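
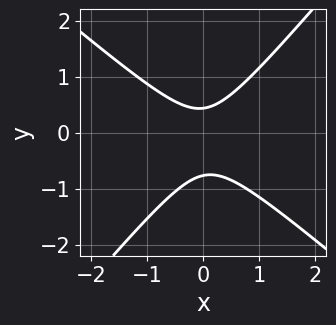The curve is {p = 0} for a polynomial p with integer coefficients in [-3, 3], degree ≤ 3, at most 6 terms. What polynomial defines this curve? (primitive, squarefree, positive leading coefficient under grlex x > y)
First, degree: no degree-1 curve has this shape, so deg p = 2.
Next, from the visible intercepts: it misses every integer gridline on the x-axis.
Finally, putting this together gives p.

3*x^2 + x*y - 3*y^2 - y + 1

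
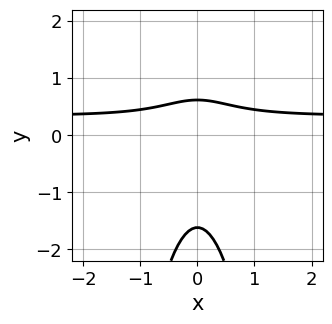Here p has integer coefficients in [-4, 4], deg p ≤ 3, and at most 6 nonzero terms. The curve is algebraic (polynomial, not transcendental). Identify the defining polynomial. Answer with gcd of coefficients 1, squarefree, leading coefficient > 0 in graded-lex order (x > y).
3*x^2*y - x^2 + y^2 + y - 1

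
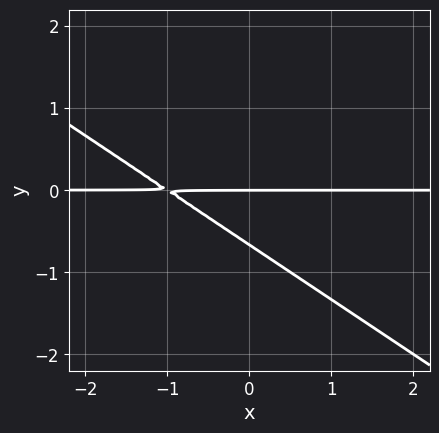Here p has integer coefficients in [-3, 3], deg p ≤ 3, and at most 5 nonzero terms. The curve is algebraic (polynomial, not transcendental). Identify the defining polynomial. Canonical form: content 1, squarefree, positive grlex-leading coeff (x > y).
2*x*y + 3*y^2 + 2*y

1. deg p = 2.
2. Against the integer gridlines: one y-axis crossing is at y = 0; every point of the x-axis in the box is on the curve.
3. Matching integer coefficients to the picture gives p.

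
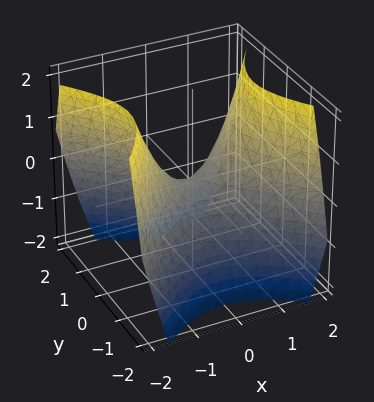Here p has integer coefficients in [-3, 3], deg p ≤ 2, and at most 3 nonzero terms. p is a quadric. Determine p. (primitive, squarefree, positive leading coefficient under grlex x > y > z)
1. Degree: a hyperbolic paraboloid; a quadric, so deg p = 2.
2. Symmetries: it's symmetric under x → −x, forcing even powers of x; it's symmetric under y → −y, forcing even powers of y.
3. Against the integer gridlines: it crosses the y-axis at the gridline y = 0; it crosses the z-axis at the gridline z = 0; it crosses the x-axis at the gridline x = 0.
4. Together with the visible shape, these determine p as stated.

x^2 - y^2 - z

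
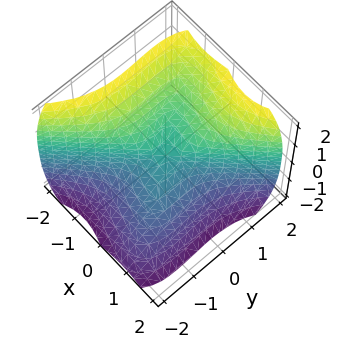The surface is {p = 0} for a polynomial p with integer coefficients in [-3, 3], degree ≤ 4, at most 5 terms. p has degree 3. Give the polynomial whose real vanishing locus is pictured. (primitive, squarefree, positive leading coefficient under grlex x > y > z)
2*x^3 - x*y^2 - y^3 + z^3

Degree: a generic line meets the surface in up to 3 points, so deg p = 3.
Reading off the gridlines: one y-axis crossing is at y = 0; it meets the z-axis at z = 0 (among the integer gridlines); it crosses the x-axis at the gridline x = 0.
Putting this together gives p.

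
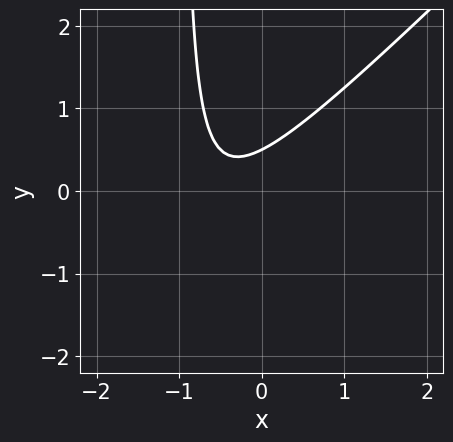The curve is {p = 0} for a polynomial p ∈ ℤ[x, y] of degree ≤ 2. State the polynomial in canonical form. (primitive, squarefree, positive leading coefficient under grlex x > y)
2*x^2 - 2*x*y + 2*x - 2*y + 1

deg p = 2.
Reading off the gridlines: no x-intercept at any integer in the box.
Fitting integer coefficients to these (and the overall shape) gives p.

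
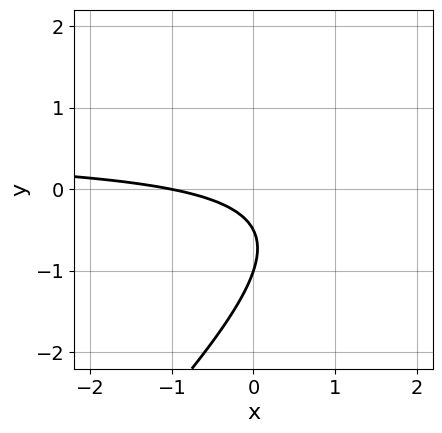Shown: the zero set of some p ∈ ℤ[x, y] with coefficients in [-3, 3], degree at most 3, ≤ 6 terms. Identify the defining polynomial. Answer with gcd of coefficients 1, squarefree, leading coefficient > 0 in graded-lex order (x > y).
2*x*y - 2*y^2 - x - 3*y - 1

First, deg p = 2.
Then, against the integer gridlines: it meets the x-axis at x = -1 (among the integer gridlines); one y-axis crossing is at y = -1.
Finally, the integer polynomial consistent with all of this is the stated p.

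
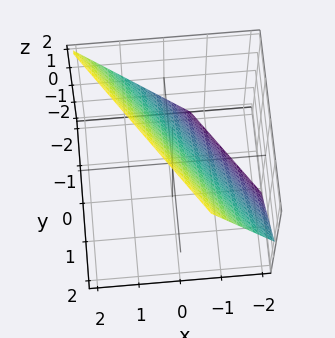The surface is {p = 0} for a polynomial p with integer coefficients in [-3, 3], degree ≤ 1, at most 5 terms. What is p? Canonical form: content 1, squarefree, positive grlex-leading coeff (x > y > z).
Degree: every cross-section is a straight line — this is a plane, so deg p = 1.
From the axis intercepts and sections: it crosses the y-axis at the gridline y = -1; it meets the z-axis at z = 1 (among the integer gridlines).
Together with the visible shape, these determine p as stated.

3*x + 2*y - 2*z + 2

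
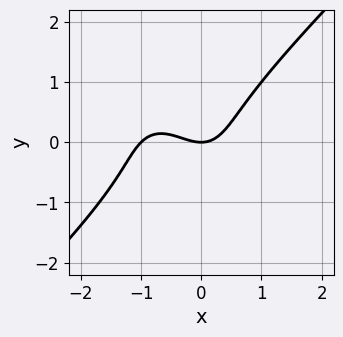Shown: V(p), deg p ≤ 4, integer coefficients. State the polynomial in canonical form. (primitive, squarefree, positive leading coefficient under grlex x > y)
x^3 - y^3 + x^2 - y

Degree: the shape is more complex than any degree-2 curve, so deg p = 3.
Checking where it meets the axes: the x-axis gridline crossings are at x ∈ {-1, 0}; it meets the y-axis at y = 0 (among the integer gridlines).
Putting this together gives p.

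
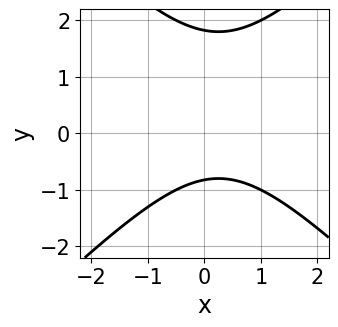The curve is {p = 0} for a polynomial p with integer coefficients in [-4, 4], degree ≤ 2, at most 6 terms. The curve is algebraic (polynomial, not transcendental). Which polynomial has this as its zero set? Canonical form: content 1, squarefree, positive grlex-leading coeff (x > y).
(a) Degree: the shape is more complex than any degree-1 curve, so deg p = 2.
(b) From the visible intercepts: it misses every integer gridline on the x-axis.
(c) These observations pin down the coefficients.

2*x^2 - 2*y^2 - x + 2*y + 3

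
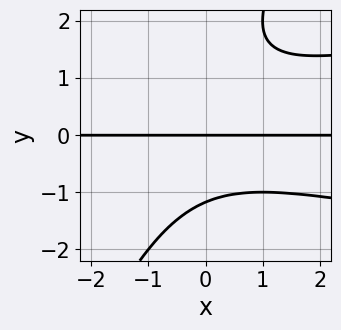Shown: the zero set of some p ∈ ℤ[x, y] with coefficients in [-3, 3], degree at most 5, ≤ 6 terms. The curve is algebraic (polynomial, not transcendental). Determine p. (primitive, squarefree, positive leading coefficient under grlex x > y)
2*x*y^3 - y^4 - x^2*y + y^3 - 3*y

1. The degree is 4 — a generic line meets the curve in up to 4 points.
2. Checking where it meets the axes: one y-axis crossing is at y = 0; every point of the x-axis in the box is on the curve.
3. Assembling these constraints gives the stated polynomial.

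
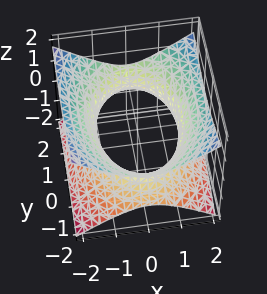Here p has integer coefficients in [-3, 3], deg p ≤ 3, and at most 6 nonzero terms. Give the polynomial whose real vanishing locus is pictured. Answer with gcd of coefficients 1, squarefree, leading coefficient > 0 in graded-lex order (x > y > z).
Degree: one connected sheet with a waist; a quadric, so deg p = 2.
Symmetries: it's symmetric under x → −x, forcing even powers of x; mirror symmetry z ↦ −z ⇒ only even powers of z; mirror symmetry y ↦ −y ⇒ only even powers of y.
Checking where it meets the axes: it misses every integer gridline on the z-axis.
These observations pin down the coefficients.

2*x^2 + y^2 - 3*z^2 - 3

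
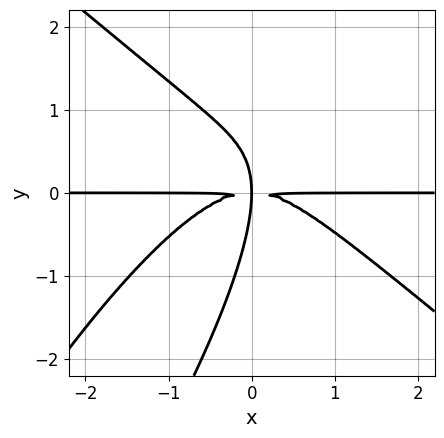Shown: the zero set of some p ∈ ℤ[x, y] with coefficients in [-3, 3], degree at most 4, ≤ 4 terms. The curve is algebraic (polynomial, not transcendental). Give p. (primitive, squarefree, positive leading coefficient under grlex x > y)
2*x^3*y - 2*x*y^3 + y^4 + 3*x*y^2

1. deg p = 4. The shape is more complex than any degree-3 curve.
2. Checking where it meets the axes: every point of the x-axis in the box is on the curve.
3. Together with the visible shape, these determine p as stated.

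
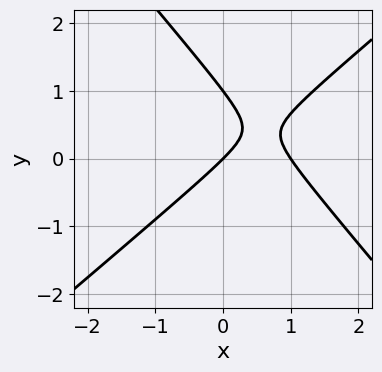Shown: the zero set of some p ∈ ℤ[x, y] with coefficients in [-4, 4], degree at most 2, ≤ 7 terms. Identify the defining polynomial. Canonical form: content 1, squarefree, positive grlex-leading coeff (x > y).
3*x^2 - x*y - 3*y^2 - 3*x + 3*y

First, degree: the shape is more complex than any degree-1 curve, so deg p = 2.
Next, from the axis intercepts and sections: the x-axis gridline crossings are at x ∈ {0, 1}; the y-axis gridline crossings are at y ∈ {0, 1}.
Finally, the integer polynomial consistent with all of this is the stated p.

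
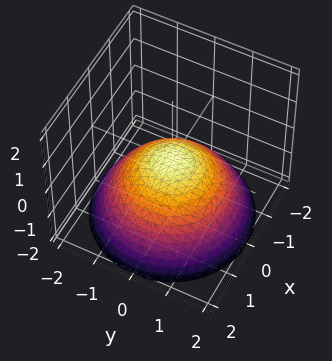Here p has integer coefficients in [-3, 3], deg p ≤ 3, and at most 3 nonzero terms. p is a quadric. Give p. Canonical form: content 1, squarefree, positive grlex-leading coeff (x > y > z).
x^2 + y^2 + 2*z

(a) deg p = 2.
(b) Symmetry: every cross-section ⟂ z is a circle, so x, y appear only via x² + y².
(c) From the axis intercepts and sections: it crosses the z-axis at the gridline z = 0; it meets the y-axis at y = 0 (among the integer gridlines).
(d) Assembling these constraints gives the stated polynomial.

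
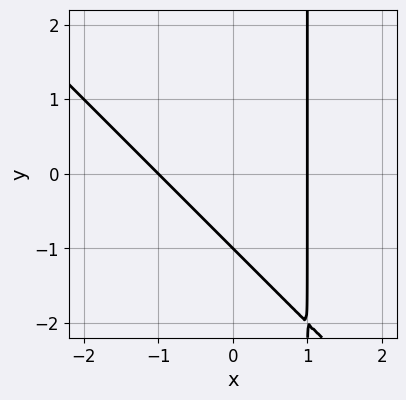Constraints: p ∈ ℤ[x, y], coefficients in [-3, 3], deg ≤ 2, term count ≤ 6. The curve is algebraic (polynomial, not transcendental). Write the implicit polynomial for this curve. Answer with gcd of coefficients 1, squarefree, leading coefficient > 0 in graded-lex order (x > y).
First, deg p = 2. The shape is more complex than any degree-1 curve.
Next, from the visible intercepts: among the integer gridlines, it crosses the x-axis at x ∈ {-1, 1}; it crosses the y-axis at the gridline y = -1.
Finally, matching integer coefficients to the picture gives p.

x^2 + x*y - y - 1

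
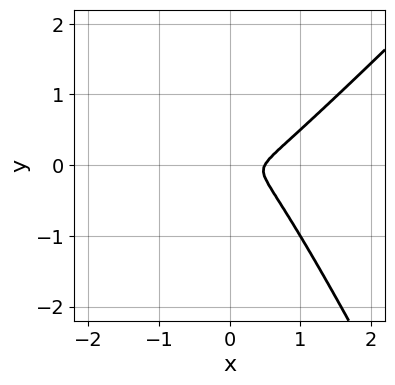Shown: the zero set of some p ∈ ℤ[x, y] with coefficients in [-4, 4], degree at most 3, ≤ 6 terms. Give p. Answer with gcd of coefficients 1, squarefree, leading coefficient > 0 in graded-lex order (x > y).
2*x^3 - x^2*y - x*y^2 - x^2 - y^2

Degree: the shape is more complex than any degree-2 curve, so deg p = 3.
The integer polynomial consistent with all of this is the stated p.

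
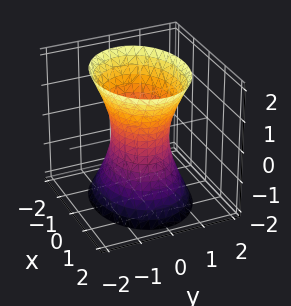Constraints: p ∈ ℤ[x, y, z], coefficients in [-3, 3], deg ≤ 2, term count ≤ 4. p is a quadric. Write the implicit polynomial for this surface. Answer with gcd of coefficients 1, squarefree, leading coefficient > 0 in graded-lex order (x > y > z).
2*x^2 + 3*y^2 - z^2 - 2

First, the degree is 2 — one connected sheet with a waist; a quadric.
Then, symmetries: mirror symmetry x ↦ −x ⇒ only even powers of x; the y ↦ −y reflection is a symmetry, so y appears only in even powers; mirror symmetry z ↦ −z ⇒ only even powers of z.
Next, reading off the gridlines: the surface avoids every integer z-axis point in the box; among the integer gridlines, it crosses the x-axis at x ∈ {-1, 1}.
Finally, putting this together gives p.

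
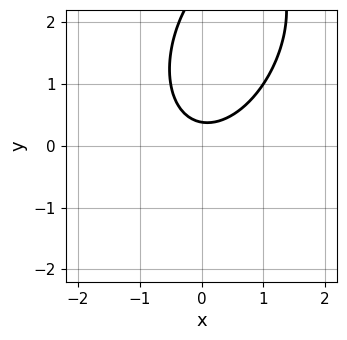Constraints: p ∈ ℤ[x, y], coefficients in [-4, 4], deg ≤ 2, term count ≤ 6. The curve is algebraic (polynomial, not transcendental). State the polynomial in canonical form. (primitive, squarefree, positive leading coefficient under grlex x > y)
1. Degree: no degree-1 curve has this shape, so deg p = 2.
2. Against the integer gridlines: no x-intercept at any integer in the box.
3. Assembling these constraints gives the stated polynomial.

2*x^2 - x*y + y^2 - 3*y + 1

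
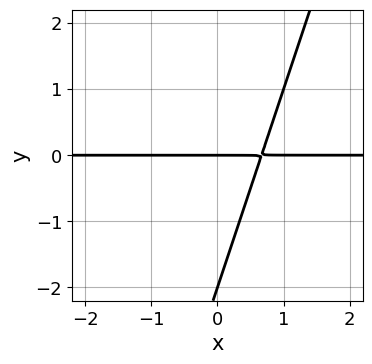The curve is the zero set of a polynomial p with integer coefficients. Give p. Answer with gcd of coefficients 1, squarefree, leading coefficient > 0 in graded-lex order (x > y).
(a) The degree is 2 — a generic line meets the curve in up to 2 points.
(b) Against the integer gridlines: the visible x-axis segment lies entirely on the curve; the y-axis gridline crossings are at y ∈ {-2, 0}.
(c) Assembling these constraints gives the stated polynomial.

3*x*y - y^2 - 2*y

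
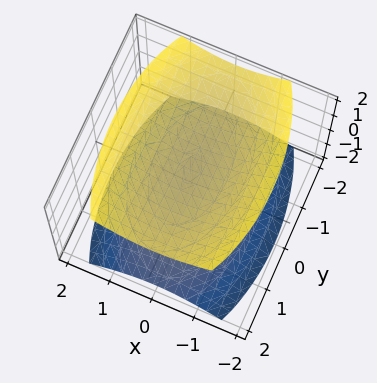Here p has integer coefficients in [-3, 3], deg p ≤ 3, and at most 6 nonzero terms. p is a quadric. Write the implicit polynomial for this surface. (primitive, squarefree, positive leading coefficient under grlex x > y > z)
There are 2 components. Treating them together as one polynomial.
deg p = 2. Two sheets facing apart; a quadric.
Symmetries: the x ↦ −x reflection is a symmetry, so x appears only in even powers; mirror symmetry z ↦ −z ⇒ only even powers of z; mirror symmetry y ↦ −y ⇒ only even powers of y.
From the visible intercepts: among the integer gridlines, it crosses the z-axis at z ∈ {-1, 1}; it misses every integer gridline on the x-axis; it misses every integer gridline on the y-axis.
These observations pin down the coefficients.

3*x^2 + y^2 - 3*z^2 + 3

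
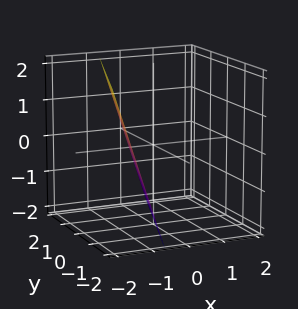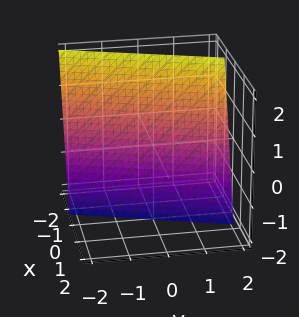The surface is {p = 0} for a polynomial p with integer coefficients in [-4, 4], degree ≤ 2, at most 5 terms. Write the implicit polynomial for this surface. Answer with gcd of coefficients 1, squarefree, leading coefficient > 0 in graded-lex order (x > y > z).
First, the degree is 1 — the surface is flat (a plane).
Then, checking where it meets the axes: it meets the y-axis at y = 2 (among the integer gridlines); one z-axis crossing is at z = -2.
Finally, matching integer coefficients to the picture gives p.

3*x - y + z + 2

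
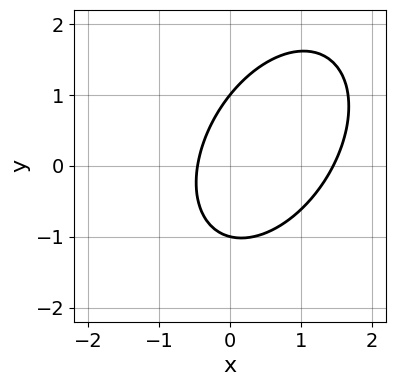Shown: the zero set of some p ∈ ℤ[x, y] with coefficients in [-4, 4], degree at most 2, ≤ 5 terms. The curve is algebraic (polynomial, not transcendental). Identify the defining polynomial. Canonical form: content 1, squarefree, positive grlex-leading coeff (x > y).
(a) Degree: a generic line meets the curve in up to 2 points, so deg p = 2.
(b) Reading off the gridlines: among the integer gridlines, it crosses the y-axis at y ∈ {-1, 1}.
(c) These observations pin down the coefficients.

3*x^2 - 2*x*y + 2*y^2 - 3*x - 2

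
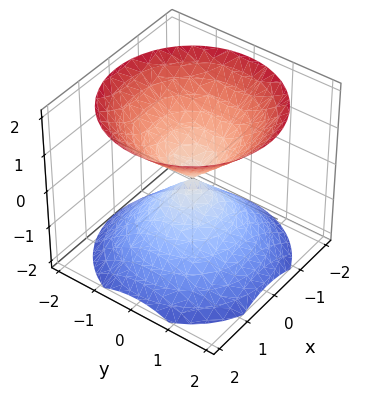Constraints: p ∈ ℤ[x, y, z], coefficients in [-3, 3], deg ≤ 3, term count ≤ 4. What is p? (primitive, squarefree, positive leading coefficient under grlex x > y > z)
The picture has 2 separate pieces.
The degree is 2 — a double cone through the origin; a quadric.
Symmetries: the z ↦ −z reflection is a symmetry, so z appears only in even powers; the surface is invariant under rotation about z: p = q(x² + y², z).
Observable constraints: it meets the z-axis at z = 0 (among the integer gridlines); a circular section at z = -1 has radius exactly 1; one x-axis crossing is at x = 0.
These observations pin down the coefficients.

x^2 + y^2 - z^2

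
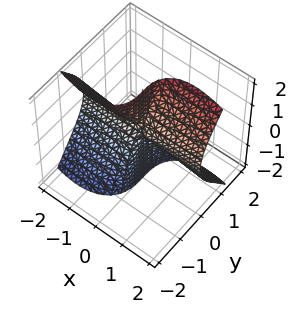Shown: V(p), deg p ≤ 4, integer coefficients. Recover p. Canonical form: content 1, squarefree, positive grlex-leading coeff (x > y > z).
3*x^2*y - 2*x*z^2 + 3*y^3 + x*z

(a) Degree: the shape is more complex than any degree-2 surface, so deg p = 3.
(b) From the visible intercepts: every point of the x-axis in the box is on the surface; the visible z-axis segment lies entirely on the surface; one y-axis crossing is at y = 0.
(c) These observations pin down the coefficients.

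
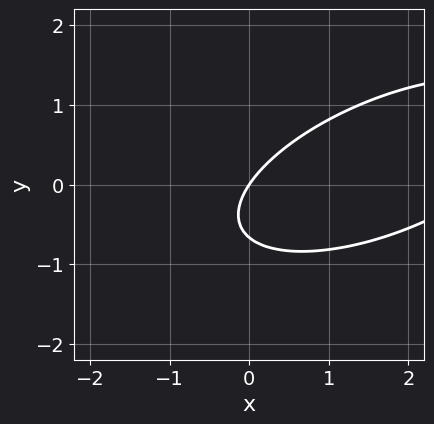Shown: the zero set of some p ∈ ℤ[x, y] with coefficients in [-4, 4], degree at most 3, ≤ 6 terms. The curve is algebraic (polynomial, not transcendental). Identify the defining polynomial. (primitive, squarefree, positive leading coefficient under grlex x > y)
x^2 - 2*x*y + 3*y^2 - 3*x + 2*y

1. Degree: no degree-1 curve has this shape, so deg p = 2.
2. Checking where it meets the axes: one x-axis crossing is at x = 0; one y-axis crossing is at y = 0.
3. Fitting integer coefficients to these (and the overall shape) gives p.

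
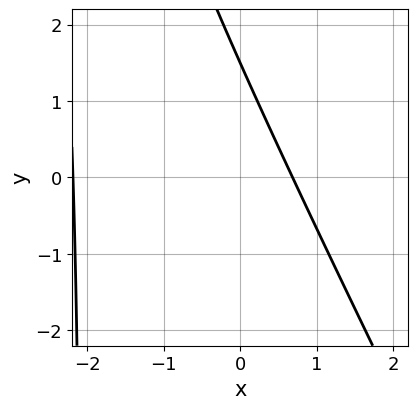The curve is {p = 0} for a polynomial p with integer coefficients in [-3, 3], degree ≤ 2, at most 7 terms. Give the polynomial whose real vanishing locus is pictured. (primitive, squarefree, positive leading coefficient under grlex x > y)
2*x^2 + x*y + 3*x + 2*y - 3

The degree is 2 — no degree-1 curve has this shape.
Matching integer coefficients to the picture gives p.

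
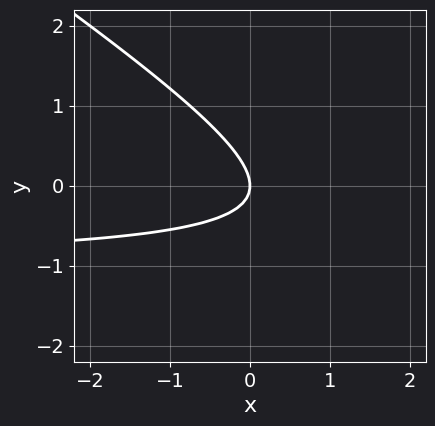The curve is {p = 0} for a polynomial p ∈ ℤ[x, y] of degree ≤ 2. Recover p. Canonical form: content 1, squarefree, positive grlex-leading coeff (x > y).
2*x*y + 3*y^2 + 2*x

(a) Degree: a generic line meets the curve in up to 2 points, so deg p = 2.
(b) Checking where it meets the axes: it meets the x-axis at x = 0 (among the integer gridlines); one y-axis crossing is at y = 0.
(c) Putting this together gives p.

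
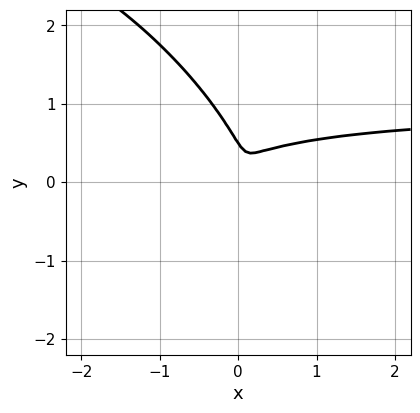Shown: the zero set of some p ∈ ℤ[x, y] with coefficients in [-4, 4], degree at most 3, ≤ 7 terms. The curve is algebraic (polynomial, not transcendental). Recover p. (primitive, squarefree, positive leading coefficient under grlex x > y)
(a) The degree is 3 — a generic line meets the curve in up to 3 points.
(b) The integer polynomial consistent with all of this is the stated p.

2*x^2*y + 3*x*y^2 + 2*y^3 - 2*x^2 - y^2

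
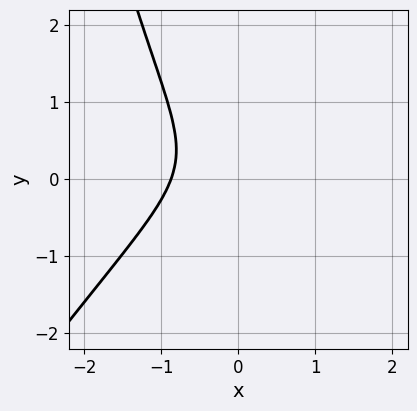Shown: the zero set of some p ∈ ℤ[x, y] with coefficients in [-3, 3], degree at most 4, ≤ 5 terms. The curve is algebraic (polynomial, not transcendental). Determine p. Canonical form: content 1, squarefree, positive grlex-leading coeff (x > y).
deg p = 3. The shape is more complex than any degree-2 curve.
Against the integer gridlines: it misses every integer gridline on the y-axis.
Solving for integer coefficients yields p as stated.

3*x^3 - 2*x^2*y + 3*y^2 - y + 2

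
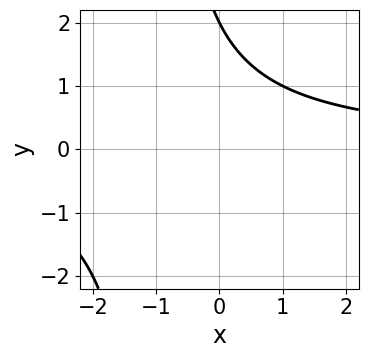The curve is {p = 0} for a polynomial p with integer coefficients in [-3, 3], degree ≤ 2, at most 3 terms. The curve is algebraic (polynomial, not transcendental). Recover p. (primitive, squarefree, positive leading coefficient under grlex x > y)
x*y + y - 2

1. The degree is 2 — a generic line meets the curve in up to 2 points.
2. From the axis intercepts and sections: it misses every integer gridline on the x-axis; one y-axis crossing is at y = 2.
3. The integer polynomial consistent with all of this is the stated p.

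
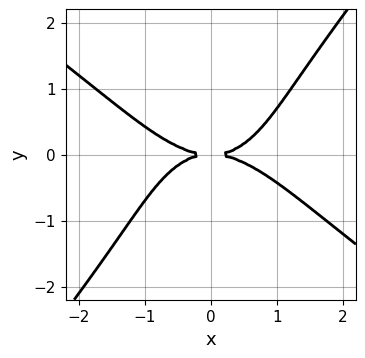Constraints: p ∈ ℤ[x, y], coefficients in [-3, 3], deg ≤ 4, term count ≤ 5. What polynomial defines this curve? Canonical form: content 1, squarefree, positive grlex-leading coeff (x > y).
Degree: a generic line meets the curve in up to 4 points, so deg p = 4.
From the axis intercepts and sections: it meets the x-axis at x = 0 (among the integer gridlines); it crosses the y-axis at the gridline y = 0.
These observations pin down the coefficients.

x^4 + x^3*y - y^4 - 3*y^2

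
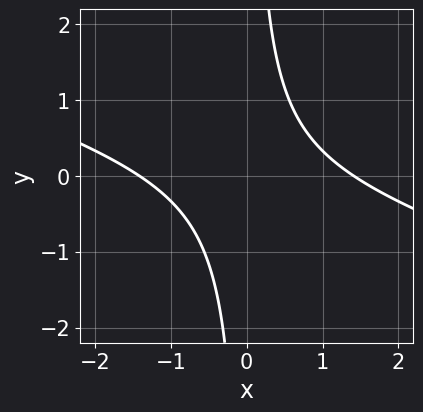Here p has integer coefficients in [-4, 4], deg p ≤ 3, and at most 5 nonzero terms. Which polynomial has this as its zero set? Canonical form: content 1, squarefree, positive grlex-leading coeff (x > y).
x^2 + 3*x*y - 2

First, deg p = 2.
Then, observable constraints: the curve avoids every integer y-axis point in the box.
Finally, assembling these constraints gives the stated polynomial.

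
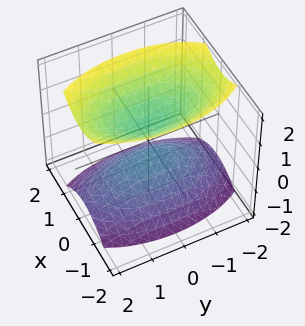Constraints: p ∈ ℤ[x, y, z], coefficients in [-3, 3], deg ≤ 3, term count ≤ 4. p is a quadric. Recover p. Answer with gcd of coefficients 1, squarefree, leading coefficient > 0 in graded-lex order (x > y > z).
There are 2 components. They look like related sheets of one shape, so recover p as a whole.
Degree: two sheets facing apart; a quadric, so deg p = 2.
Symmetries: mirror symmetry y ↦ −y ⇒ only even powers of y; mirror symmetry x ↦ −x ⇒ only even powers of x; mirror symmetry z ↦ −z ⇒ only even powers of z.
Checking where it meets the axes: it misses every integer gridline on the x-axis; no y-intercept at any integer in the box.
The integer polynomial consistent with all of this is the stated p.

3*x^2 + y^2 - 2*z^2 + 1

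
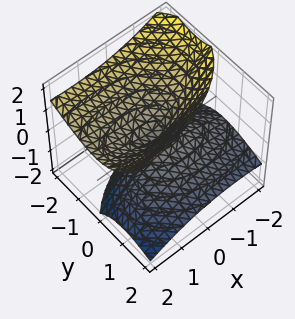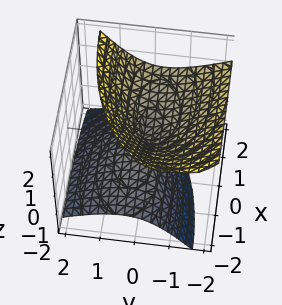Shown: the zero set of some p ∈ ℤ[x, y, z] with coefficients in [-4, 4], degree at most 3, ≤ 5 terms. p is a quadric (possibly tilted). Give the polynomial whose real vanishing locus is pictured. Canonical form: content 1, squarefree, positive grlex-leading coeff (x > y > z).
x^2 - 2*x*z + 3*y^2 + 3*y*z - 3*z^2

(a) I count 2 distinct pieces. Treating them together as one polynomial.
(b) The degree is 2 — no degree-1 surface has this shape.
(c) From the visible intercepts: it crosses the y-axis at the gridline y = 0; it crosses the x-axis at the gridline x = 0; one z-axis crossing is at z = 0.
(d) Fitting integer coefficients to these (and the overall shape) gives p.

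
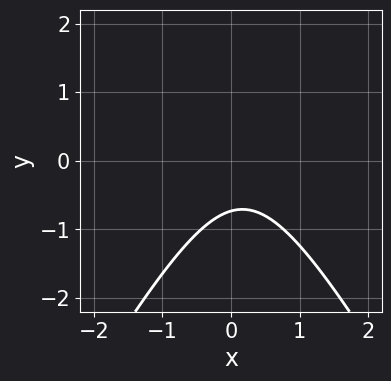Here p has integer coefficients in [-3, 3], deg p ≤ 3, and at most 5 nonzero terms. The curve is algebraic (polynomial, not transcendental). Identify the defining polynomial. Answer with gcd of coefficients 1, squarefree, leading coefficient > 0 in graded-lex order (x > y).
3*x^2 - y^2 - x + 2*y + 2

First, degree: the shape is more complex than any degree-1 curve, so deg p = 2.
Then, against the integer gridlines: it misses every integer gridline on the x-axis.
Finally, putting this together gives p.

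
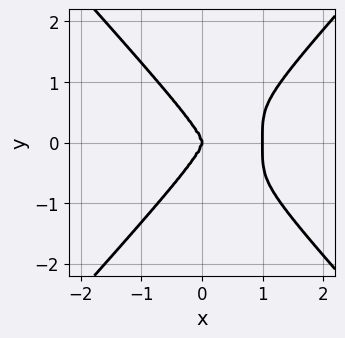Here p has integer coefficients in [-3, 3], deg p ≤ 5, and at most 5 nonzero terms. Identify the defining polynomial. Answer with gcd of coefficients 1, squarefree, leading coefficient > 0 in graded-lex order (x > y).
3*x^4 - 2*y^4 - 3*x^3

1. The degree is 4 — the shape is more complex than any degree-3 curve.
2. Symmetries: it's symmetric under y → −y, forcing even powers of y.
3. From the visible intercepts: it meets the y-axis at y = 0 (among the integer gridlines); the x-axis gridline crossings are at x ∈ {0, 1}.
4. Solving for integer coefficients yields p as stated.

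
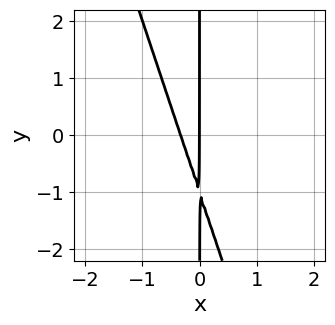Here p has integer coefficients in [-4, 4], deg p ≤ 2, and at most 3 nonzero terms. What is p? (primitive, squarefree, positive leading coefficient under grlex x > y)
3*x^2 + x*y + x

(a) deg p = 2. The shape is more complex than any degree-1 curve.
(b) From the axis intercepts and sections: it crosses the x-axis at the gridline x = 0; the visible y-axis segment lies entirely on the curve.
(c) Together with the visible shape, these determine p as stated.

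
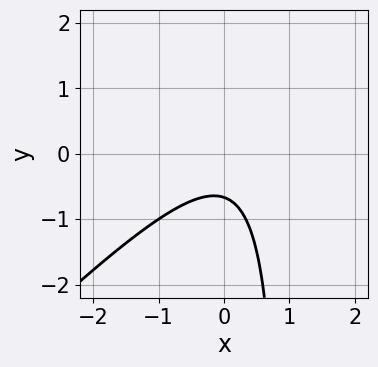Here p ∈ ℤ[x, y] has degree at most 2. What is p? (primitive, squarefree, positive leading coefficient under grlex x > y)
1. Degree: a generic line meets the curve in up to 2 points, so deg p = 2.
2. From the visible intercepts: it misses every integer gridline on the x-axis.
3. Solving for integer coefficients yields p as stated.

3*x^2 - 3*x*y - x + 3*y + 2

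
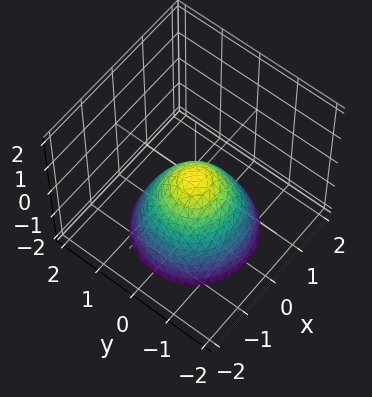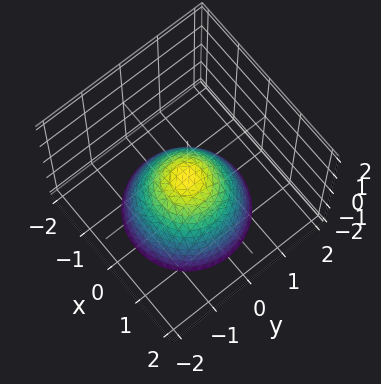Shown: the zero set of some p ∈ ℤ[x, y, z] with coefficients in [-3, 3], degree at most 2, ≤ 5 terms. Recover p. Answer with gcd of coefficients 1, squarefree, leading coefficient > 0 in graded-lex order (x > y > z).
x^2 + y^2 + z

1. deg p = 2.
2. Symmetries: rotational symmetry about the z-axis ⇒ p depends on x, y only through x² + y².
3. Observable constraints: it crosses the x-axis at the gridline x = 0; it crosses the y-axis at the gridline y = 0.
4. Assembling these constraints gives the stated polynomial.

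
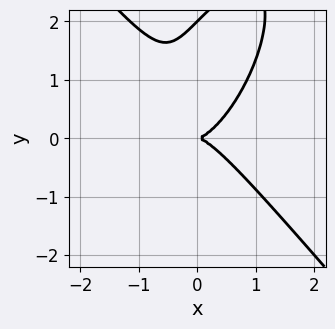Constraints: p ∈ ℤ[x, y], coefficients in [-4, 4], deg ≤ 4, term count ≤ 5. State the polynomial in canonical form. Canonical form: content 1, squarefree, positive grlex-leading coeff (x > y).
1. Degree: no degree-2 curve has this shape, so deg p = 3.
2. Checking where it meets the axes: it meets the x-axis at x = 0 (among the integer gridlines); among the integer gridlines, it crosses the y-axis at y ∈ {0, 2}.
3. Assembling these constraints gives the stated polynomial.

3*x^3 - x*y^2 + y^3 - 2*y^2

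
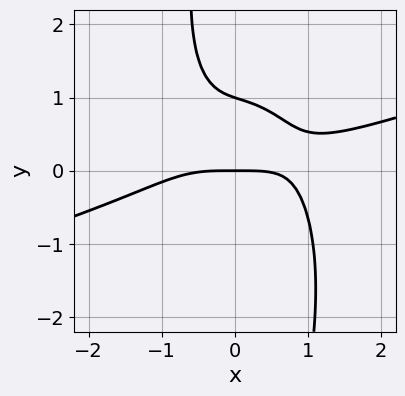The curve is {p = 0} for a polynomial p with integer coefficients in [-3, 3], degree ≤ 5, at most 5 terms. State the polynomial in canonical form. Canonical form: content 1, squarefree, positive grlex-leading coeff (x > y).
x^4 - 3*x^3*y - x*y^3 - 3*y^2 + 3*y

1. deg p = 4. A generic line meets the curve in up to 4 points.
2. Reading off the gridlines: it meets the x-axis at x = 0 (among the integer gridlines); the y-axis gridline crossings are at y ∈ {0, 1}.
3. The integer polynomial consistent with all of this is the stated p.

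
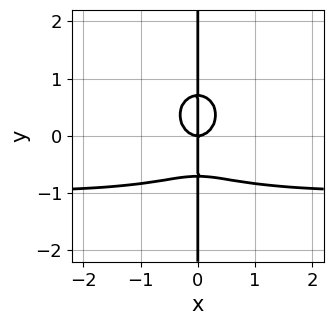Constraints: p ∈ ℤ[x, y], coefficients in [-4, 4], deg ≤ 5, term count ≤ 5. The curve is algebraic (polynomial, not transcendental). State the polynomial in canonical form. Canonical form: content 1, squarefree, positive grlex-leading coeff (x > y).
2*x^3*y + 2*x*y^3 + 2*x^3 - x*y

First, degree: the shape is more complex than any degree-3 curve, so deg p = 4.
Then, observable constraints: it meets the x-axis at x = 0 (among the integer gridlines); the visible y-axis segment lies entirely on the curve.
Finally, assembling these constraints gives the stated polynomial.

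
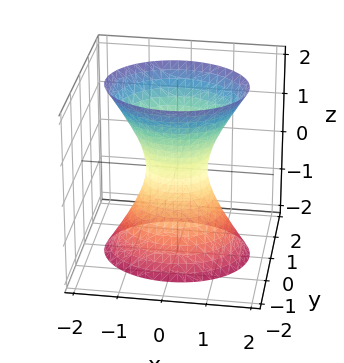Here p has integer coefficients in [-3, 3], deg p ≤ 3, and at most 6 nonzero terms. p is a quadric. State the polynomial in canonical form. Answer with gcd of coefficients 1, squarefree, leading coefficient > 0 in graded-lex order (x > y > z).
1. The degree is 2 — one connected sheet with a waist; a quadric.
2. Symmetries: the x ↦ −x reflection is a symmetry, so x appears only in even powers; it's symmetric under y → −y, forcing even powers of y; the z ↦ −z reflection is a symmetry, so z appears only in even powers.
3. From the visible intercepts: it misses every integer gridline on the z-axis.
4. These observations pin down the coefficients.

2*x^2 + 3*y^2 - z^2 - 1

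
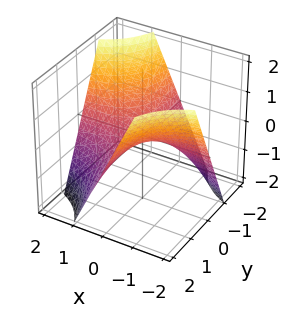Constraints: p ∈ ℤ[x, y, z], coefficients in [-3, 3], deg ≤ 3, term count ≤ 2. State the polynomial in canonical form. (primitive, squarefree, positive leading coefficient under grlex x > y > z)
(a) Degree: a saddle surface; a quadric, so deg p = 2.
(b) Observable constraints: every point of the x-axis in the box is on the surface; every point of the y-axis in the box is on the surface; it meets the z-axis at z = 0 (among the integer gridlines).
(c) Putting this together gives p.

x*y + z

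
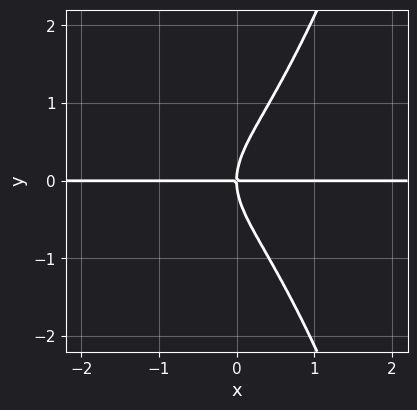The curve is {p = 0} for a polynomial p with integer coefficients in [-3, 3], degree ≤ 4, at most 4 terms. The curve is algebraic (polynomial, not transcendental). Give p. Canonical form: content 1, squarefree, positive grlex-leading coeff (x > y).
3*x^3*y + 3*x^2*y - 2*y^3 + 3*x*y

deg p = 4.
Observable constraints: it meets the y-axis at y = 0 (among the integer gridlines); every point of the x-axis in the box is on the curve.
The integer polynomial consistent with all of this is the stated p.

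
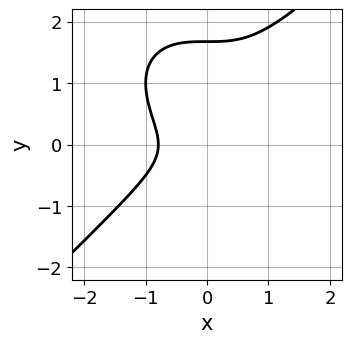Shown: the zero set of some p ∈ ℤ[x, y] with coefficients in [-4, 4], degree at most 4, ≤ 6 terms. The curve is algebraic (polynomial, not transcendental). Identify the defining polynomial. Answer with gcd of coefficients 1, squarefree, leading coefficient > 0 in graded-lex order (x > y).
1. Degree: no degree-2 curve has this shape, so deg p = 3.
2. Solving for integer coefficients yields p as stated.

2*x^3 - 2*y^3 + 3*y^2 + 1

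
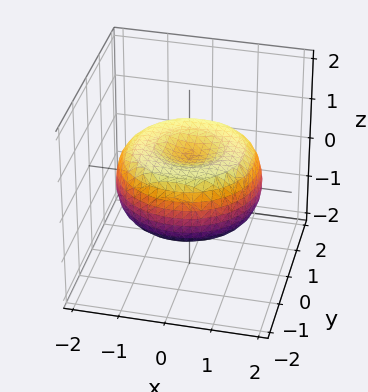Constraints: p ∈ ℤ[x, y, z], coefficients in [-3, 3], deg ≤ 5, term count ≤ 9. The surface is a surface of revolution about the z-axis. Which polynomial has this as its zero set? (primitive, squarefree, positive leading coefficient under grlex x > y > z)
First, deg p = 4.
Next, by symmetry, the surface is invariant under rotation about z: p = q(x² + y², z).
Then, against the integer gridlines: a circular section at z = 0 has radius between 1 and 2.
Finally, fitting integer coefficients to these (and the overall shape) gives p.

x^4 + 2*x^2*y^2 + y^4 - 2*x^2 - 2*y^2 + 3*z^2 - 1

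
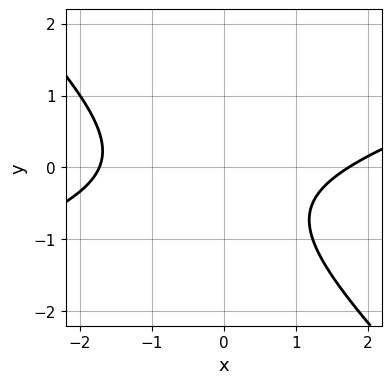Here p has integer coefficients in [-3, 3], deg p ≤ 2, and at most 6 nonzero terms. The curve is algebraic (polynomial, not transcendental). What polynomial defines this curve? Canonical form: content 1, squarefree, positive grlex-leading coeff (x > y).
Degree: no degree-1 curve has this shape, so deg p = 2.
From the axis intercepts and sections: the curve avoids every integer y-axis point in the box.
Matching integer coefficients to the picture gives p.

x^2 - 2*x*y - 3*y^2 - 2*y - 3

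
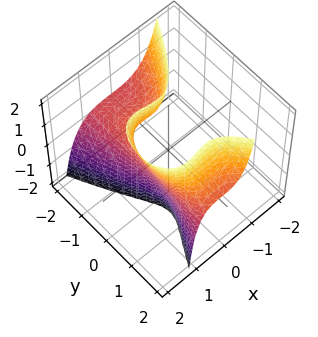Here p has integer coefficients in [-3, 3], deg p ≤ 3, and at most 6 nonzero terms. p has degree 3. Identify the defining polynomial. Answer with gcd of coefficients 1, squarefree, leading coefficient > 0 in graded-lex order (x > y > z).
First, deg p = 3.
Next, from the axis intercepts and sections: the surface avoids every integer z-axis point in the box; the surface avoids every integer y-axis point in the box.
Finally, the integer polynomial consistent with all of this is the stated p.

2*x^3 - x^2*z + y^2*z - y*z - 1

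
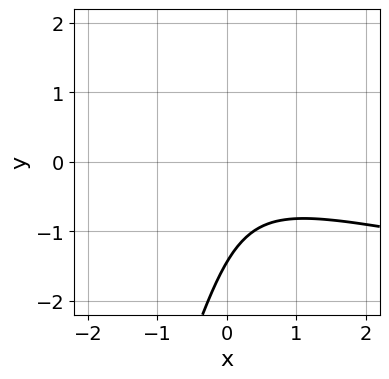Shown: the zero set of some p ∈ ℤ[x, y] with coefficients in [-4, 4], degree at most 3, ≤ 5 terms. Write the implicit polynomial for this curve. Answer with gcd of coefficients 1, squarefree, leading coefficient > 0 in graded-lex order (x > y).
3*x*y^2 - y^3 - 2*x^2 - 3*x*y - 3

Degree: a generic line meets the curve in up to 3 points, so deg p = 3.
From the axis intercepts and sections: it misses every integer gridline on the x-axis.
The integer polynomial consistent with all of this is the stated p.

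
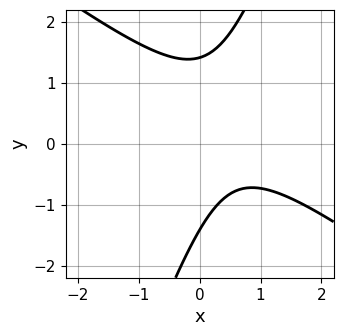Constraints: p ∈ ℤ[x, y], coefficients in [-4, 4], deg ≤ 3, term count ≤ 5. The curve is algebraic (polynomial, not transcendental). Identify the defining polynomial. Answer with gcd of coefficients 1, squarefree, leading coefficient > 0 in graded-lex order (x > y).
2*x^2 + 2*x*y - y^2 - 2*x + 2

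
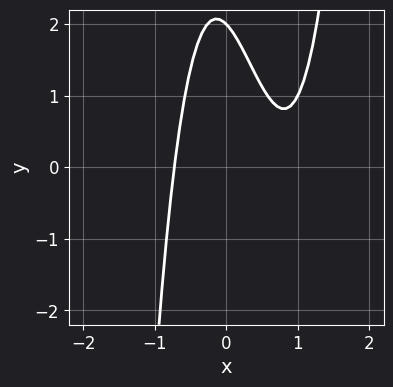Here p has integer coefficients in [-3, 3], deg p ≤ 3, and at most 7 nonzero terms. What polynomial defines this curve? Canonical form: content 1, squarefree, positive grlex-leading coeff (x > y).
3*x^3 - 3*x^2 - x - y + 2

First, deg p = 3. A generic line meets the curve in up to 3 points.
Next, against the integer gridlines: one y-axis crossing is at y = 2.
Finally, together with the visible shape, these determine p as stated.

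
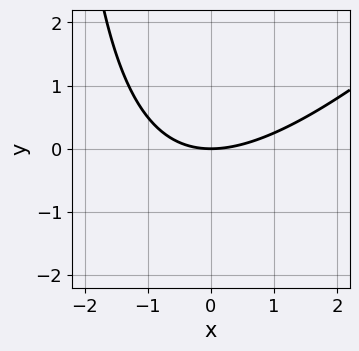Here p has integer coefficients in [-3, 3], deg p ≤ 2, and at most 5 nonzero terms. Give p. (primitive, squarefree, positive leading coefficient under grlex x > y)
First, the degree is 2 — a generic line meets the curve in up to 2 points.
Next, reading off the gridlines: one y-axis crossing is at y = 0; it meets the x-axis at x = 0 (among the integer gridlines).
Finally, putting this together gives p.

x^2 - x*y - 3*y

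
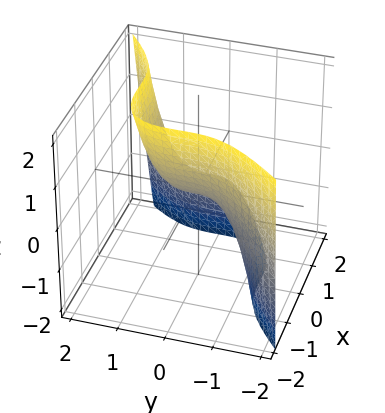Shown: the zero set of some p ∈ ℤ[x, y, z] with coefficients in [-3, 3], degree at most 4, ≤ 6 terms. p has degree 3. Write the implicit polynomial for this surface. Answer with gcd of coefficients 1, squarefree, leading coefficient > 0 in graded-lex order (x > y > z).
First, the degree is 3 — no degree-2 surface has this shape.
Then, observable constraints: one y-axis crossing is at y = 0; it meets the z-axis at z = 0 (among the integer gridlines).
Finally, putting this together gives p.

2*x^3 - 2*y^3 - x^2 + 2*z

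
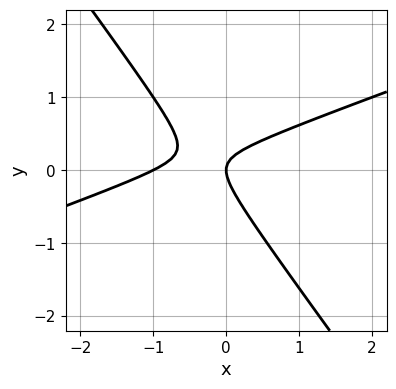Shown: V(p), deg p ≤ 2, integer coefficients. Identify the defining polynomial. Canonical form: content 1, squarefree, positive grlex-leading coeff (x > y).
First, degree: a generic line meets the curve in up to 2 points, so deg p = 2.
Then, from the axis intercepts and sections: the x-axis gridline crossings are at x ∈ {-1, 0}; one y-axis crossing is at y = 0.
Finally, solving for integer coefficients yields p as stated.

x^2 - 2*x*y - 2*y^2 + x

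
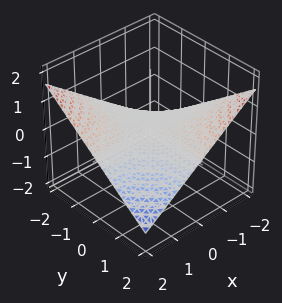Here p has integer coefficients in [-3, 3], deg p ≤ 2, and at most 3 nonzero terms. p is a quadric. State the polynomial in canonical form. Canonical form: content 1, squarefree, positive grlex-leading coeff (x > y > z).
(a) The degree is 2 — a saddle surface; a quadric.
(b) From the visible intercepts: the visible x-axis segment lies entirely on the surface; every point of the y-axis in the box is on the surface.
(c) Together with the visible shape, these determine p as stated.

x*y + 3*z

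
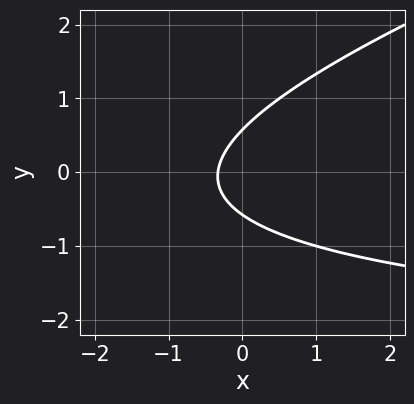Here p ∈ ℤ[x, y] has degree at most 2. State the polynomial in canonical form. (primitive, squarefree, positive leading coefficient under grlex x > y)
x*y - 3*y^2 + 3*x + 1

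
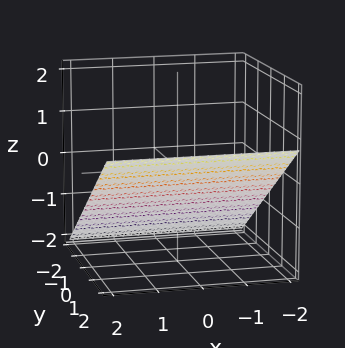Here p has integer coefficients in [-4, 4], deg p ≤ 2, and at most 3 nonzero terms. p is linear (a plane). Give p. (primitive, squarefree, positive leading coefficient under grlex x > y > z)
First, degree: every cross-section is a straight line — this is a plane, so deg p = 1.
Then, from the axis intercepts and sections: it meets the y-axis at y = 1 (among the integer gridlines); it misses every integer gridline on the x-axis.
Finally, assembling these constraints gives the stated polynomial.

2*y - 3*z - 2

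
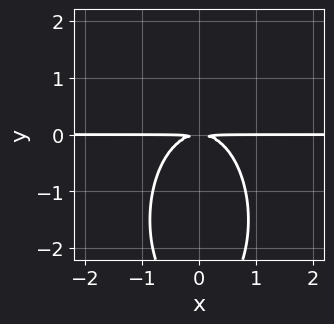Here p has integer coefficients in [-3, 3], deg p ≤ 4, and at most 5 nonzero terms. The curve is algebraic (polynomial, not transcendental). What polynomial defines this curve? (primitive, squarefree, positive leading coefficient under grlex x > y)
(a) Degree: no degree-2 curve has this shape, so deg p = 3.
(b) Symmetries: it's symmetric under x → −x, forcing even powers of x.
(c) From the axis intercepts and sections: every point of the x-axis in the box is on the curve.
(d) Assembling these constraints gives the stated polynomial.

3*x^2*y + y^3 + 3*y^2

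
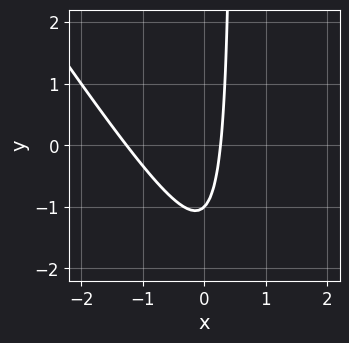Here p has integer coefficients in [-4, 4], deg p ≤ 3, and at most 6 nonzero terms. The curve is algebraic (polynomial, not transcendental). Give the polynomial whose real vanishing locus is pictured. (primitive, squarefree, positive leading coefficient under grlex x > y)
First, deg p = 2.
Then, from the visible intercepts: it crosses the y-axis at the gridline y = -1.
Finally, these observations pin down the coefficients.

3*x^2 + 2*x*y + 3*x - y - 1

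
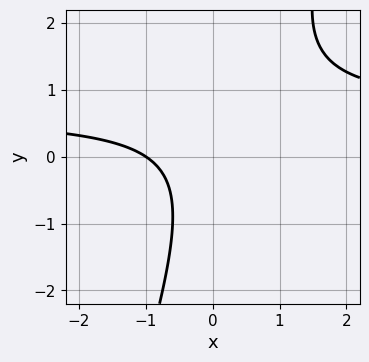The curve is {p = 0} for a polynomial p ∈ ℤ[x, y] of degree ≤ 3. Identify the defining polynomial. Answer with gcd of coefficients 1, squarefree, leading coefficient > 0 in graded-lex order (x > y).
The degree is 2 — no degree-1 curve has this shape.
From the visible intercepts: one x-axis crossing is at x = -1; no y-intercept at any integer in the box.
These observations pin down the coefficients.

3*x*y - y^2 - 2*x - 2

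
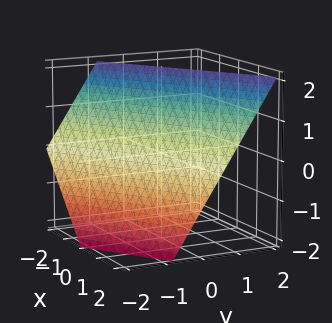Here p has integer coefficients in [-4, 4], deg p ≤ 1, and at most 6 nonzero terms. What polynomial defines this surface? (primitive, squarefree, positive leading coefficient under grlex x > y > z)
2*x - 3*y + 2*z - 2

(a) deg p = 1. The surface is flat (a plane).
(b) Checking where it meets the axes: it crosses the z-axis at the gridline z = 1; it meets the x-axis at x = 1 (among the integer gridlines).
(c) Assembling these constraints gives the stated polynomial.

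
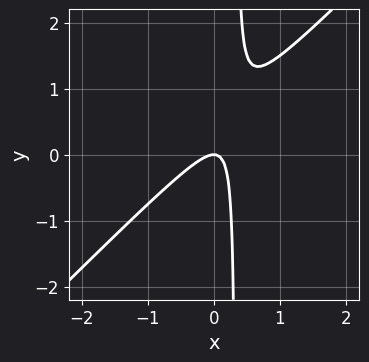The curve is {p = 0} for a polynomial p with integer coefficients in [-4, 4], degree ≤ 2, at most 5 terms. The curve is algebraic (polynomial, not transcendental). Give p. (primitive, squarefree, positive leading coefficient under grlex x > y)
1. The degree is 2 — no degree-1 curve has this shape.
2. Observable constraints: it crosses the x-axis at the gridline x = 0; it meets the y-axis at y = 0 (among the integer gridlines).
3. Fitting integer coefficients to these (and the overall shape) gives p.

3*x^2 - 3*x*y + y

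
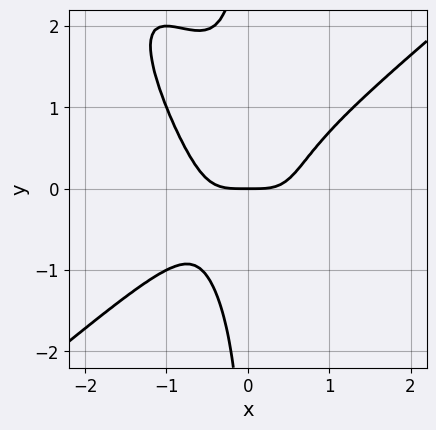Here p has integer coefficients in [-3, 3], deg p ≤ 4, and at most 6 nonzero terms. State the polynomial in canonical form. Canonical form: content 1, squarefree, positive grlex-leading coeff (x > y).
Degree: a generic line meets the curve in up to 4 points, so deg p = 4.
Reading off the gridlines: it meets the x-axis at x = 0 (among the integer gridlines); one y-axis crossing is at y = 0.
These observations pin down the coefficients.

2*x^4 - 2*x^2*y^2 - x*y^3 - y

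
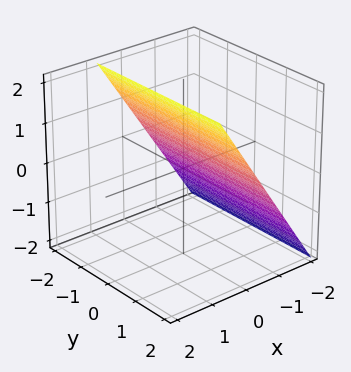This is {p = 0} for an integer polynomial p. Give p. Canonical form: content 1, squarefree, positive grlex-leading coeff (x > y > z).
First, degree: every cross-section is a straight line — this is a plane, so deg p = 1.
Then, from the visible intercepts: one z-axis crossing is at z = 1; the surface avoids every integer y-axis point in the box.
Finally, putting this together gives p.

3*x - 2*z + 2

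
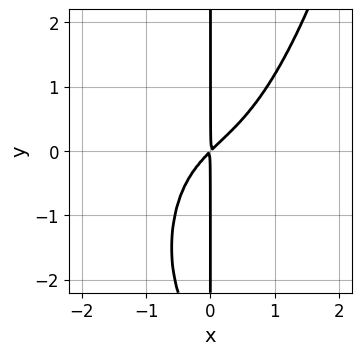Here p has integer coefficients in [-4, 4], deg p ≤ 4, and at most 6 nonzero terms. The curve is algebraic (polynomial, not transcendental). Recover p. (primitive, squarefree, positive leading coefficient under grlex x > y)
2*x^4 - x*y^2 + 3*x^2 - 3*x*y

(a) The degree is 4 — no degree-3 curve has this shape.
(b) Reading off the gridlines: the visible y-axis segment lies entirely on the curve.
(c) The integer polynomial consistent with all of this is the stated p.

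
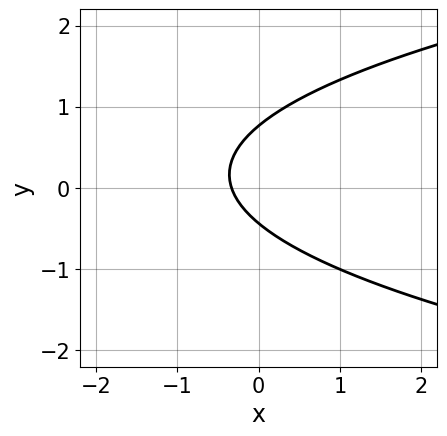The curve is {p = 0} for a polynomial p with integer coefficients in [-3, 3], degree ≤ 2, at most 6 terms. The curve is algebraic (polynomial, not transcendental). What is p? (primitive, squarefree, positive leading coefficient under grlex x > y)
First, the degree is 2 — the shape is more complex than any degree-1 curve.
Finally, solving for integer coefficients yields p as stated.

3*y^2 - 3*x - y - 1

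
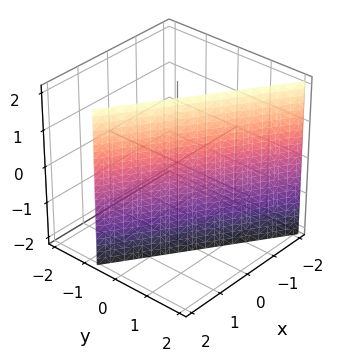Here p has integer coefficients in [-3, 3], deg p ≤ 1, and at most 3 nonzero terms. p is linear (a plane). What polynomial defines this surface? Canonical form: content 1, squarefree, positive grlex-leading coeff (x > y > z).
2*x + 3*y - 2

The degree is 1 — every cross-section is a straight line — this is a plane.
From the axis intercepts and sections: it crosses the x-axis at the gridline x = 1; it misses every integer gridline on the z-axis.
The integer polynomial consistent with all of this is the stated p.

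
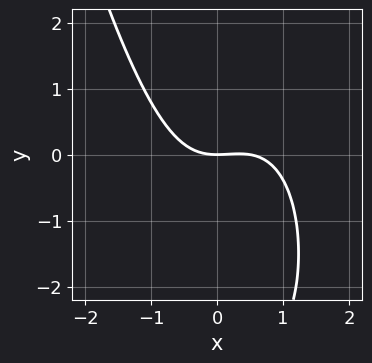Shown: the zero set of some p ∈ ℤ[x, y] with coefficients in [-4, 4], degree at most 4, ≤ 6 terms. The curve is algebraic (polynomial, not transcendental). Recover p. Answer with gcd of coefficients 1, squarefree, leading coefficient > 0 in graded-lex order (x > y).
2*x^3 - x^2 + y^2 + 3*y

deg p = 3. No degree-2 curve has this shape.
From the axis intercepts and sections: it crosses the y-axis at the gridline y = 0; one x-axis crossing is at x = 0.
The integer polynomial consistent with all of this is the stated p.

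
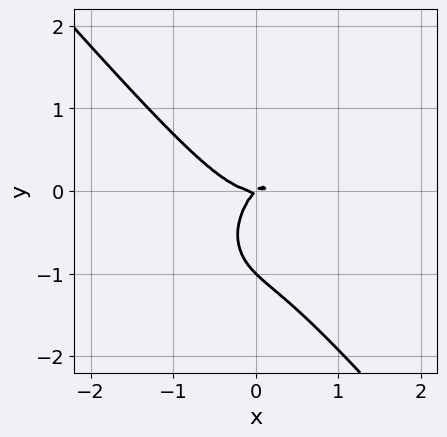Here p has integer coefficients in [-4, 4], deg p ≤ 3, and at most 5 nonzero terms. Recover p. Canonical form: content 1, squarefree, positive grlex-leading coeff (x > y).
3*x^3 + 2*y^3 - 2*x*y + 2*y^2

First, degree: a generic line meets the curve in up to 3 points, so deg p = 3.
Then, observable constraints: the y-axis gridline crossings are at y ∈ {-1, 0}; one x-axis crossing is at x = 0.
Finally, together with the visible shape, these determine p as stated.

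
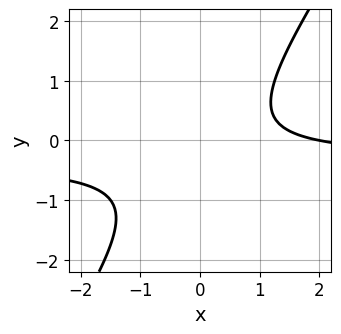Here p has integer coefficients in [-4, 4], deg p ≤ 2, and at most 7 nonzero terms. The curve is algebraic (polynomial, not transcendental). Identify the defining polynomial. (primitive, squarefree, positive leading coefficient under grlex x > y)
1. The degree is 2 — the shape is more complex than any degree-1 curve.
2. Observable constraints: it crosses the x-axis at the gridline x = 2; it misses every integer gridline on the y-axis.
3. These observations pin down the coefficients.

3*x*y - 2*y^2 + x - y - 2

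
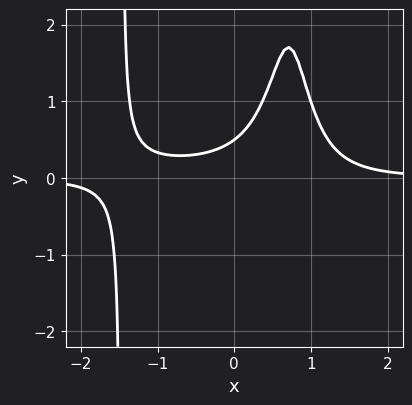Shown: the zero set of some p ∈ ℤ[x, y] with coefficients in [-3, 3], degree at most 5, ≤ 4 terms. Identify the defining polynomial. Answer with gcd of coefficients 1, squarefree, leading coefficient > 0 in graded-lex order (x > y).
2*x^3*y - 3*x*y + 2*y - 1

1. The degree is 4 — no degree-3 curve has this shape.
2. Checking where it meets the axes: it misses every integer gridline on the x-axis.
3. Together with the visible shape, these determine p as stated.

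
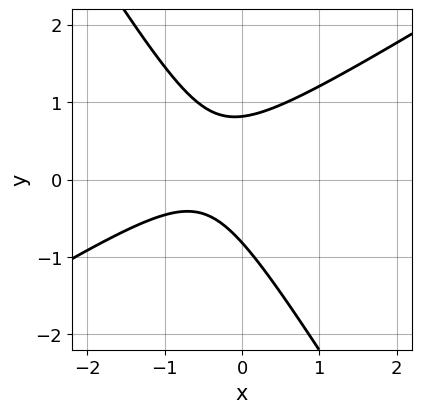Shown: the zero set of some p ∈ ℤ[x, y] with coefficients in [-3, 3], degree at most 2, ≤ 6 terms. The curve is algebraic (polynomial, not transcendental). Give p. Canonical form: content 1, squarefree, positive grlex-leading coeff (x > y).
3*x^2 - 3*x*y - 3*y^2 + 3*x + 2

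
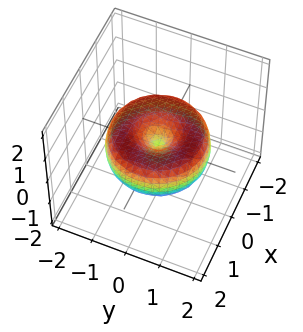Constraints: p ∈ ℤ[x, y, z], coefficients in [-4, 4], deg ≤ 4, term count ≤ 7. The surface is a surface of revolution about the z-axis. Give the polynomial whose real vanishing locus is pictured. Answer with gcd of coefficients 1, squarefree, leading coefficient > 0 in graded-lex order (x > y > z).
x^4 + 2*x^2*y^2 + y^4 - 2*x^2 - 2*y^2 + 2*z^2

The degree is 4 — the shape is more complex than any degree-3 surface.
Symmetries: rotational symmetry about the z-axis ⇒ p depends on x, y only through x² + y².
Observable constraints: it crosses the x-axis at the gridline x = 0; a circular section at z = 0 has radius between 1 and 2.
Assembling these constraints gives the stated polynomial.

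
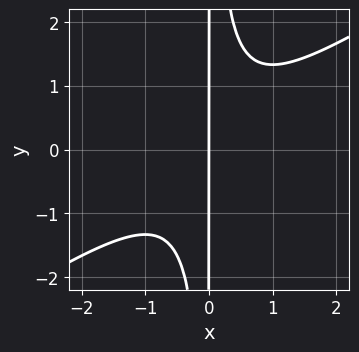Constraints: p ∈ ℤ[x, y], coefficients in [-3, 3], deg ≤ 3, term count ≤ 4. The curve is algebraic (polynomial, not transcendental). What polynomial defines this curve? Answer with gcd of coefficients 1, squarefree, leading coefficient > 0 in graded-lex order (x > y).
2*x^3 - 3*x^2*y + 2*x

(a) The degree is 3 — the shape is more complex than any degree-2 curve.
(b) From the axis intercepts and sections: it crosses the x-axis at the gridline x = 0; every point of the y-axis in the box is on the curve.
(c) Fitting integer coefficients to these (and the overall shape) gives p.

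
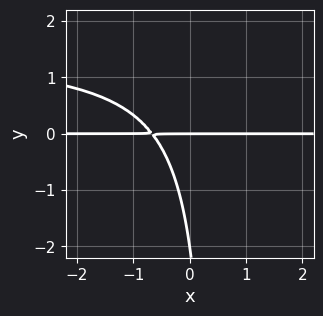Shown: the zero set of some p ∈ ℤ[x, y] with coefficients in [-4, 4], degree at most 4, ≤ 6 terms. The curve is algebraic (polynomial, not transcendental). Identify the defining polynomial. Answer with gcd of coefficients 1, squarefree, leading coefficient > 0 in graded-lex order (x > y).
Degree: the shape is more complex than any degree-2 curve, so deg p = 3.
Checking where it meets the axes: the visible x-axis segment lies entirely on the curve; among the integer gridlines, it crosses the y-axis at y ∈ {-2, 0}.
Fitting integer coefficients to these (and the overall shape) gives p.

2*x*y^2 - 3*x*y - y^2 - 2*y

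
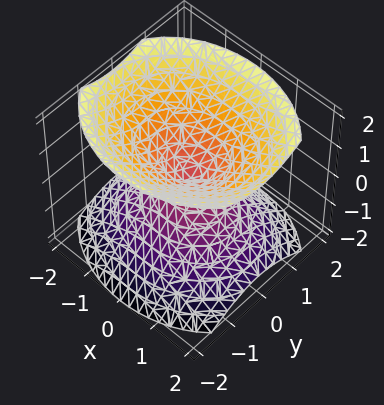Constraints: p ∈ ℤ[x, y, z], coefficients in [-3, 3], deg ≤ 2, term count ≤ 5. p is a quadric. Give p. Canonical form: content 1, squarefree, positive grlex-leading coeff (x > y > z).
(a) The picture has 2 separate pieces. They look like related sheets of one shape, so recover p as a whole.
(b) The degree is 2 — a double cone through the origin; a quadric.
(c) Symmetries: mirror symmetry z ↦ −z ⇒ only even powers of z; the x ↦ −x reflection is a symmetry, so x appears only in even powers; it's symmetric under y → −y, forcing even powers of y.
(d) From the axis intercepts and sections: one y-axis crossing is at y = 0; it meets the x-axis at x = 0 (among the integer gridlines); it meets the z-axis at z = 0 (among the integer gridlines).
(e) Putting this together gives p.

2*x^2 + 3*y^2 - 3*z^2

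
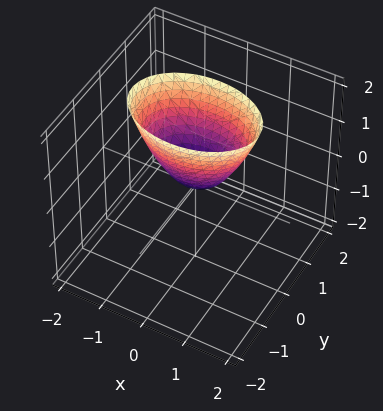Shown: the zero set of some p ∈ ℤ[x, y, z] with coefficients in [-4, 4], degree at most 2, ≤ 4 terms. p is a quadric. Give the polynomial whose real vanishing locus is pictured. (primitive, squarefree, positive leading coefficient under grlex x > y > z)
x^2 + 2*y^2 - z

deg p = 2.
Symmetries: it's symmetric under y → −y, forcing even powers of y; it's symmetric under x → −x, forcing even powers of x.
Reading off the gridlines: it meets the x-axis at x = 0 (among the integer gridlines); it crosses the y-axis at the gridline y = 0; one z-axis crossing is at z = 0.
These observations pin down the coefficients.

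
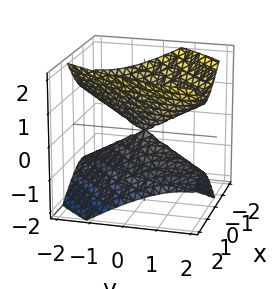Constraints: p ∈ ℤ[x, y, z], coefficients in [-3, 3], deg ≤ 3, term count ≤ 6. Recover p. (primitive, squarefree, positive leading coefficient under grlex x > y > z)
2*x^2 - 2*x*y + x*z + y^2 - 2*z^2

(a) deg p = 2. No degree-1 surface has this shape.
(b) Reading off the gridlines: one x-axis crossing is at x = 0; it crosses the y-axis at the gridline y = 0; it meets the z-axis at z = 0 (among the integer gridlines).
(c) Solving for integer coefficients yields p as stated.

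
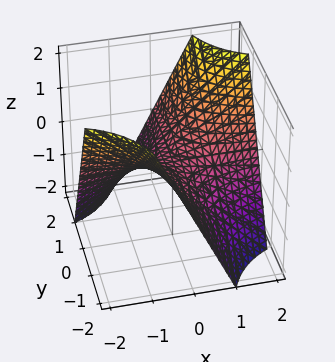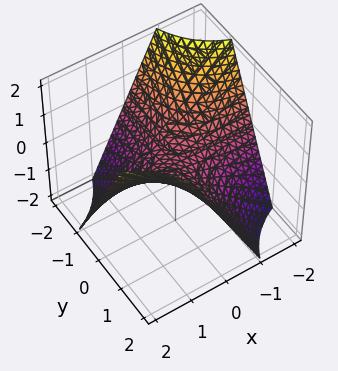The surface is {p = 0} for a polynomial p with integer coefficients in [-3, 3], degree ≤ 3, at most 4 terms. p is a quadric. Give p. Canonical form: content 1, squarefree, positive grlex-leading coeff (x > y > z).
x*y - z

First, deg p = 2. A saddle surface; a quadric.
Then, reading off the gridlines: every point of the y-axis in the box is on the surface; every point of the x-axis in the box is on the surface; it meets the z-axis at z = 0 (among the integer gridlines).
Finally, assembling these constraints gives the stated polynomial.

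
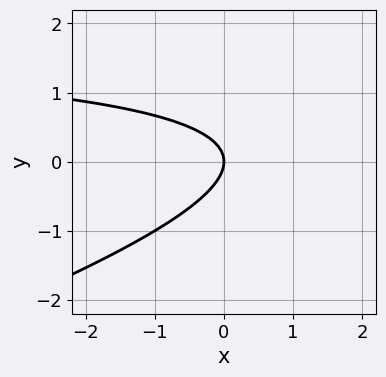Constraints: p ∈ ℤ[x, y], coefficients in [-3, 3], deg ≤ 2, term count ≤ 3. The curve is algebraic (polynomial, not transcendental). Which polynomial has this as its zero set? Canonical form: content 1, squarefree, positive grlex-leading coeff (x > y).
x*y - 3*y^2 - 2*x

(a) Degree: no degree-1 curve has this shape, so deg p = 2.
(b) Reading off the gridlines: one x-axis crossing is at x = 0; one y-axis crossing is at y = 0.
(c) The integer polynomial consistent with all of this is the stated p.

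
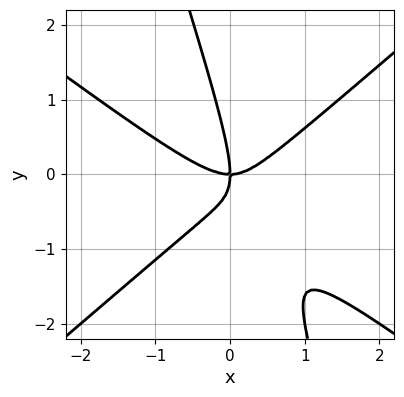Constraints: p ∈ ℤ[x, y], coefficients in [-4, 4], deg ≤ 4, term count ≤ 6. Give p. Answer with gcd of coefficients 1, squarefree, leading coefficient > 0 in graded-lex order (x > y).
2*x^3 + x^2*y - 3*x*y^2 - y^3 - 2*x*y

First, degree: no degree-2 curve has this shape, so deg p = 3.
Next, observable constraints: one x-axis crossing is at x = 0; it crosses the y-axis at the gridline y = 0.
Finally, these observations pin down the coefficients.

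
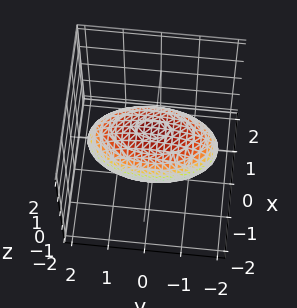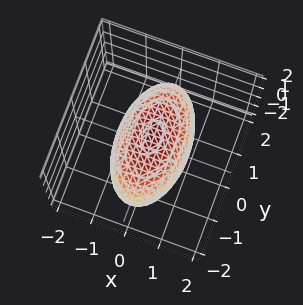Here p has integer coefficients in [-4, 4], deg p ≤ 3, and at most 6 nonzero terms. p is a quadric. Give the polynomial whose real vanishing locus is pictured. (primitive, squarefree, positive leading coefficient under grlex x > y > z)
Degree: bounded and convex; a quadric, so deg p = 2.
Symmetries: it's symmetric under x → −x, forcing even powers of x; mirror symmetry z ↦ −z ⇒ only even powers of z; the y ↦ −y reflection is a symmetry, so y appears only in even powers.
Against the integer gridlines: the z-axis gridline crossings are at z ∈ {-1, 1}; the x-axis gridline crossings are at x ∈ {-1, 1}.
Putting this together gives p.

3*x^2 + y^2 + 3*z^2 - 3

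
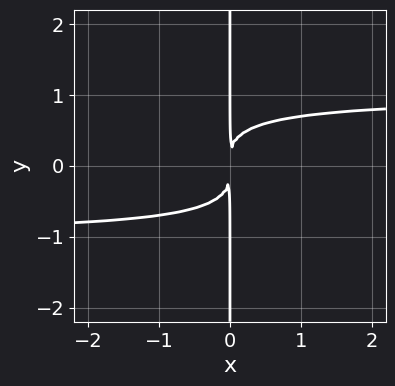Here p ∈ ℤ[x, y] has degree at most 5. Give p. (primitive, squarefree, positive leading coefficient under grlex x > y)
deg p = 4. The shape is more complex than any degree-3 curve.
From the visible intercepts: the visible y-axis segment lies entirely on the curve.
The integer polynomial consistent with all of this is the stated p.

2*x^2*y^2 + 3*x*y^3 - 2*x^2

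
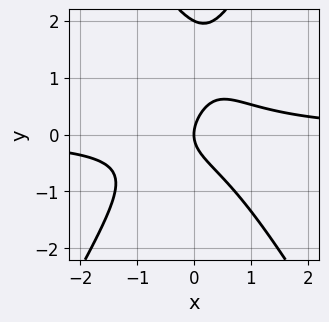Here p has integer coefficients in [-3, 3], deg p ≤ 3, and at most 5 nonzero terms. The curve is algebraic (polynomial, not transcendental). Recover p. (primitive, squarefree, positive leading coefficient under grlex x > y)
3*x^2*y - y^3 + 2*y^2 - 2*x

First, degree: no degree-2 curve has this shape, so deg p = 3.
Next, against the integer gridlines: the y-axis gridline crossings are at y ∈ {0, 2}; one x-axis crossing is at x = 0.
Finally, fitting integer coefficients to these (and the overall shape) gives p.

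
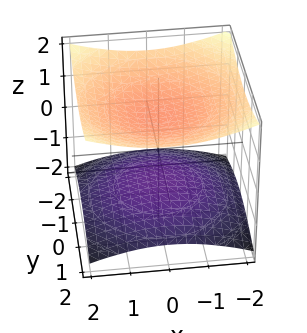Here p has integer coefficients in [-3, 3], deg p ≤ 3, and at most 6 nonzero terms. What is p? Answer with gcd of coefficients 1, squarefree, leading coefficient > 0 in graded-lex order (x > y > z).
x^2 + y^2 - 3*z^2 + 3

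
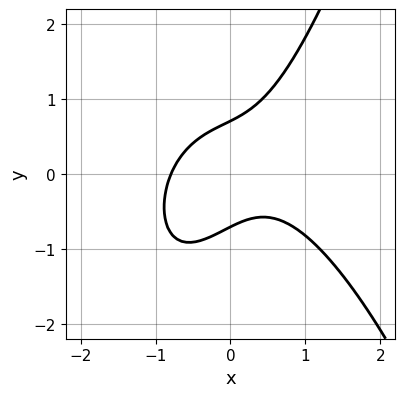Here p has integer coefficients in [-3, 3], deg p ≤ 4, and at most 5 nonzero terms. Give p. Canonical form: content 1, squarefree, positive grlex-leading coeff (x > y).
1. The degree is 3 — the shape is more complex than any degree-2 curve.
2. The integer polynomial consistent with all of this is the stated p.

2*x^3 + 2*x*y - 2*y^2 + 1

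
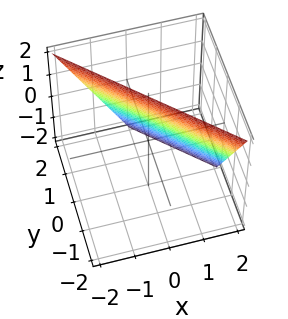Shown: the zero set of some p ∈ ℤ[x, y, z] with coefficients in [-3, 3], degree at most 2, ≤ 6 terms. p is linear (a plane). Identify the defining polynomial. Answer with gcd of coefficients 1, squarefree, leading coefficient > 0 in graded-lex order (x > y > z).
2*x + 2*y + z - 2

First, deg p = 1.
Then, reading off the gridlines: one x-axis crossing is at x = 1; it crosses the y-axis at the gridline y = 1.
Finally, solving for integer coefficients yields p as stated.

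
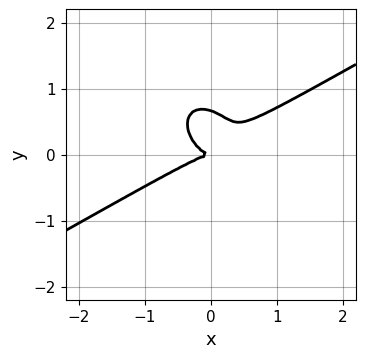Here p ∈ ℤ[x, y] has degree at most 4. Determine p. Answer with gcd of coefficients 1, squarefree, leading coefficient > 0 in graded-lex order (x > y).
2*x^3 - 2*x^2*y - x*y^2 - 3*y^3 + 2*y^2

(a) Degree: the shape is more complex than any degree-2 curve, so deg p = 3.
(b) From the visible intercepts: it crosses the y-axis at the gridline y = 0; it crosses the x-axis at the gridline x = 0.
(c) Putting this together gives p.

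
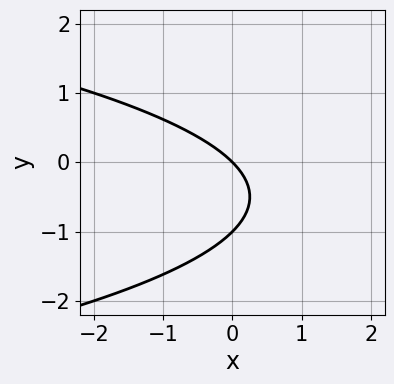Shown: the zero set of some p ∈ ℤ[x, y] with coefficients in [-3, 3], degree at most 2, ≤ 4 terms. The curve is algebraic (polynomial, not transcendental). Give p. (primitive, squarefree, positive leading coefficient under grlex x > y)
1. deg p = 2. No degree-1 curve has this shape.
2. From the axis intercepts and sections: among the integer gridlines, it crosses the y-axis at y ∈ {-1, 0}; it crosses the x-axis at the gridline x = 0.
3. Putting this together gives p.

y^2 + x + y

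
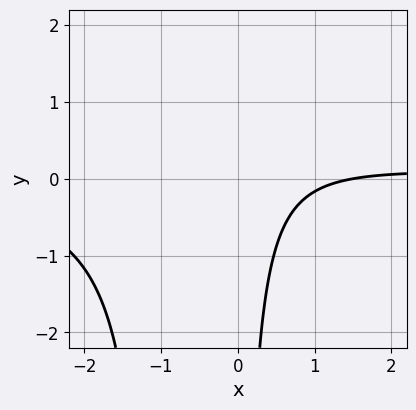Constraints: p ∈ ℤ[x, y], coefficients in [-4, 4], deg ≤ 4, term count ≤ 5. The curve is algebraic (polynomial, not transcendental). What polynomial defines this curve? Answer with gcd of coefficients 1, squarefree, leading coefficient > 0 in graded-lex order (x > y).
The degree is 3 — the shape is more complex than any degree-2 curve.
From the visible intercepts: the curve avoids every integer y-axis point in the box.
The integer polynomial consistent with all of this is the stated p.

3*x^2*y + 3*x*y - 2*x + 3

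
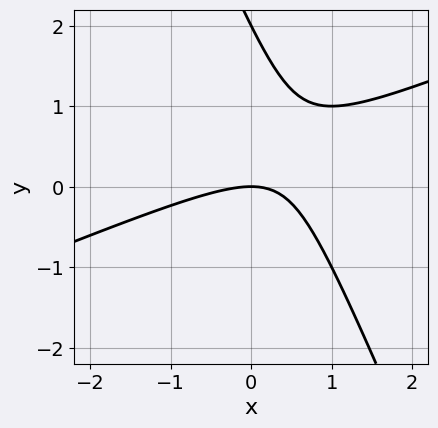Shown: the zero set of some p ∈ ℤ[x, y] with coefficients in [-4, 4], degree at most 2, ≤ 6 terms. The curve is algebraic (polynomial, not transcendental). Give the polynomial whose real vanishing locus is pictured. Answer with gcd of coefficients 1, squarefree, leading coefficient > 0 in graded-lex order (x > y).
First, degree: no degree-1 curve has this shape, so deg p = 2.
Next, against the integer gridlines: it meets the x-axis at x = 0 (among the integer gridlines); the y-axis gridline crossings are at y ∈ {0, 2}.
Finally, fitting integer coefficients to these (and the overall shape) gives p.

x^2 - 2*x*y - y^2 + 2*y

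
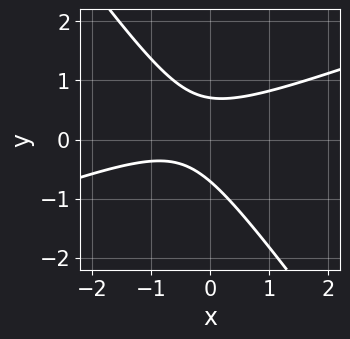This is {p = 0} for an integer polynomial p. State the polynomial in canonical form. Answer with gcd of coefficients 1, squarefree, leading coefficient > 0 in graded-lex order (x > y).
x^2 - 2*x*y - 2*y^2 + x + 1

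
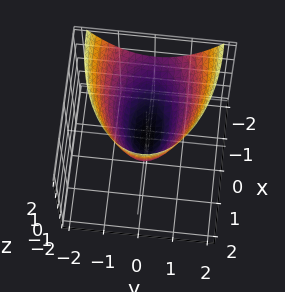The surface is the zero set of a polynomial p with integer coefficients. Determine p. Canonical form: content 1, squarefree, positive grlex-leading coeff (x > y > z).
x^2 + 2*x*z + 3*y^2 - 3*z

First, deg p = 2. The shape is more complex than any degree-1 surface.
Then, against the integer gridlines: it meets the x-axis at x = 0 (among the integer gridlines); it crosses the y-axis at the gridline y = 0; one z-axis crossing is at z = 0.
Finally, the integer polynomial consistent with all of this is the stated p.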